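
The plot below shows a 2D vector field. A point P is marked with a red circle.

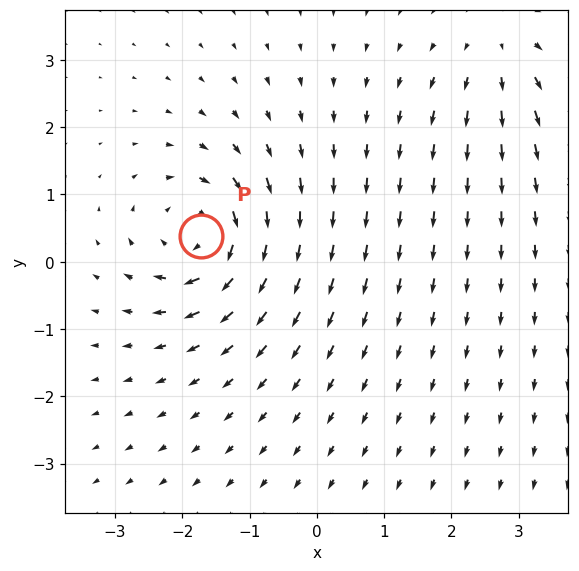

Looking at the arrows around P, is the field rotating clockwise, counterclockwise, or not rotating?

Near P at (-1.7, 0.4) the arrows circulate clockwise. The curl (z-component) there is about -6; negative curl means clockwise rotation.

clockwise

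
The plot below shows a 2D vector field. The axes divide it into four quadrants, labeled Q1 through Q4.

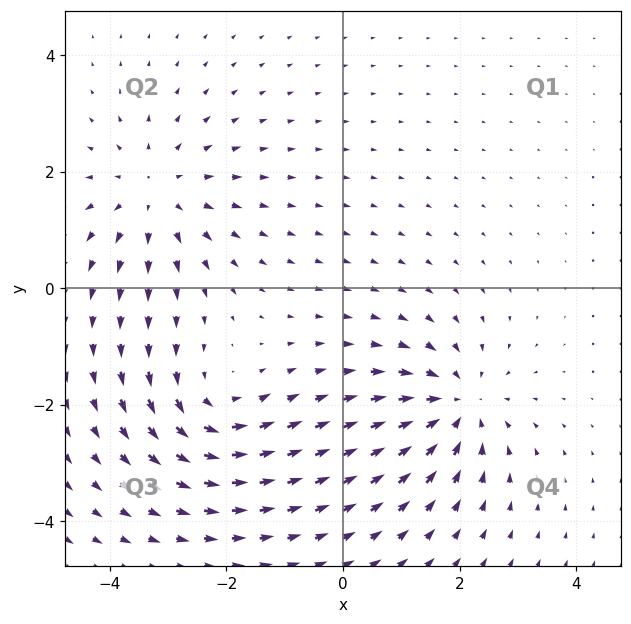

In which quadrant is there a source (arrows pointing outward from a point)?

Q2

The source sits at approximately (-3.2, 1.6), which lies in quadrant Q2. The divergence there is about +3, positive as expected for a source.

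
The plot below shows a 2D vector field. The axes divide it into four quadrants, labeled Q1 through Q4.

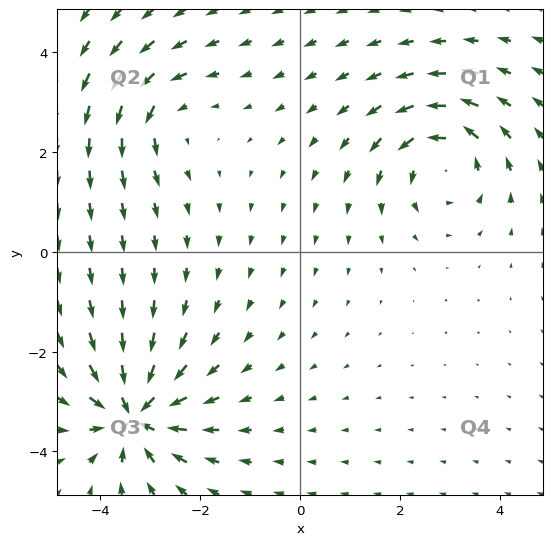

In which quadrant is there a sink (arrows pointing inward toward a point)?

The sink sits at approximately (-3.3, -3.3), which lies in quadrant Q3. The divergence there is about -6, negative as expected for a sink.

Q3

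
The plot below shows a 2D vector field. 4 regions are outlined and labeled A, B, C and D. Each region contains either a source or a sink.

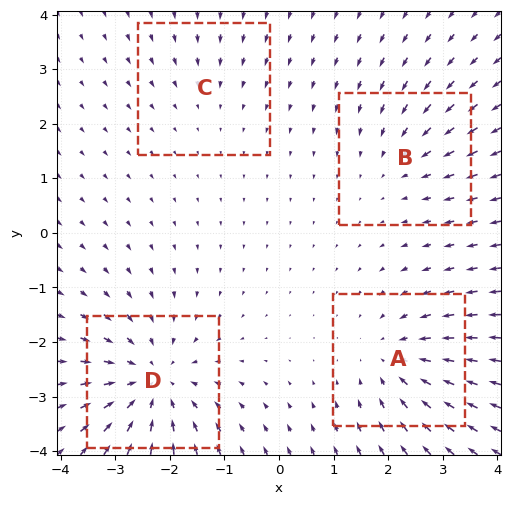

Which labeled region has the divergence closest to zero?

Divergence at each region's feature centre — A: about -4, B: about -3, C: about -2, D: about -6. Region C is closest to zero.

C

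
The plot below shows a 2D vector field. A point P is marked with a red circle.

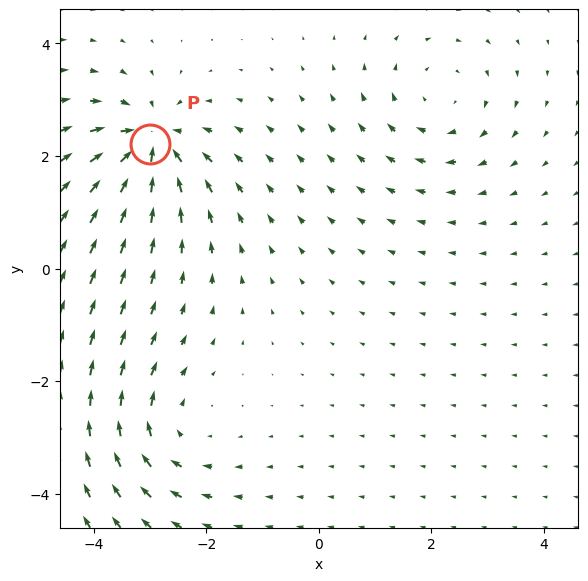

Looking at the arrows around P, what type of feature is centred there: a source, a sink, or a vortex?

At P (-3.0, 2.2) the arrows converge inward. Divergence about -7, curl ≈0 — negative divergence with near-zero curl is a sink.

sink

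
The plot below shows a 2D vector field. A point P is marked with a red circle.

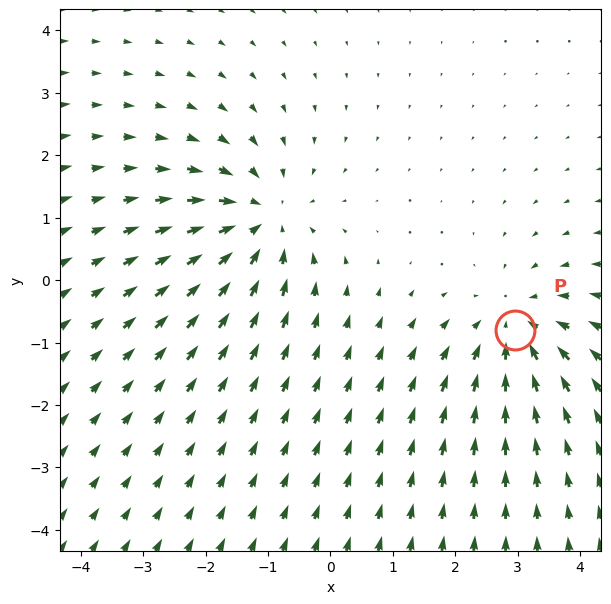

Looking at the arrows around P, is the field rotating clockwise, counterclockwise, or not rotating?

Near P at (3.0, -0.8) the arrows show no circulation. The curl there is ≈0.

not rotating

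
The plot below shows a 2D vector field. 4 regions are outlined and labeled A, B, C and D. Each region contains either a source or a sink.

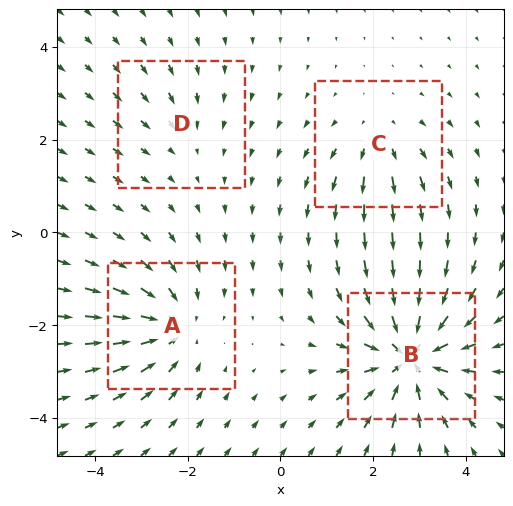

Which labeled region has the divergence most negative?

Divergence at each region's feature centre — A: about -5, B: about -7, C: about +3, D: about -2. Region B is most negative.

B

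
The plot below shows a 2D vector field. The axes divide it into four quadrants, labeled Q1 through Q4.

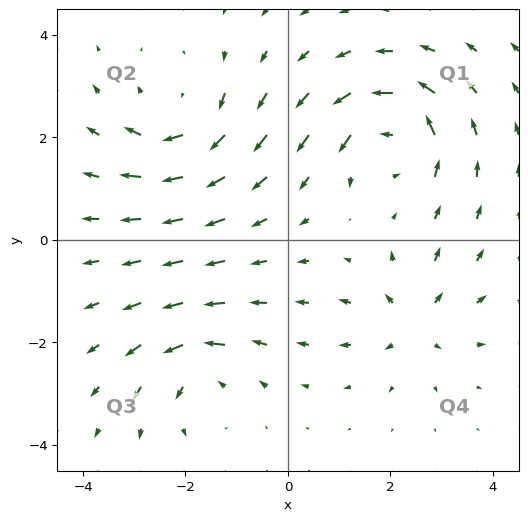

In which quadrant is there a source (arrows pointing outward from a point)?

The source sits at approximately (2.5, -1.6), which lies in quadrant Q4. The divergence there is about +4, positive as expected for a source.

Q4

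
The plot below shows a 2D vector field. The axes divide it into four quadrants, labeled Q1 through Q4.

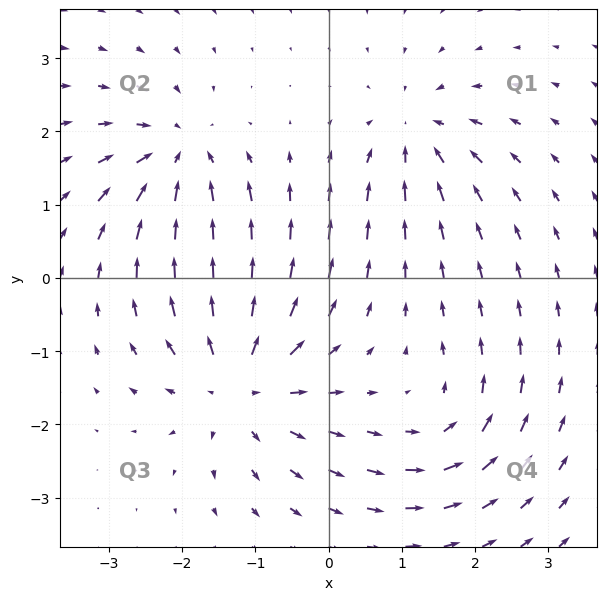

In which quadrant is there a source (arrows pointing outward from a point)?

The source sits at approximately (-1.2, -1.4), which lies in quadrant Q3. The divergence there is about +5, positive as expected for a source.

Q3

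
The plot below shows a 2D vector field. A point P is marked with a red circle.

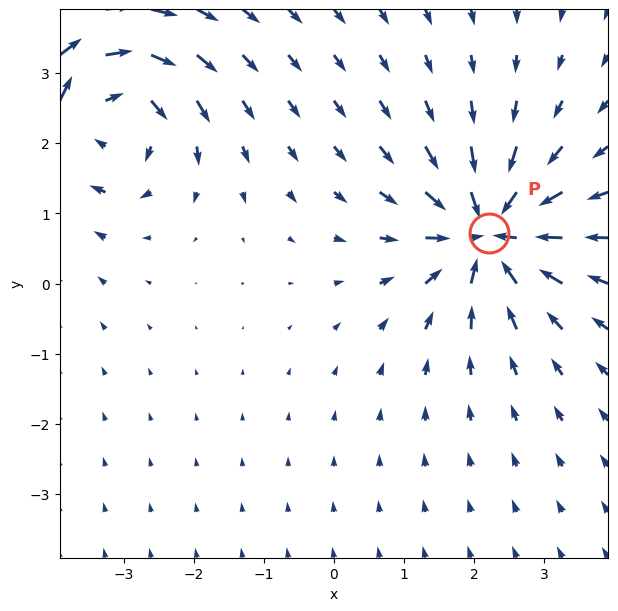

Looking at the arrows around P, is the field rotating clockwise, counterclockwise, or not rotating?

Near P at (2.2, 0.7) the arrows show no circulation. The curl there is ≈0.

not rotating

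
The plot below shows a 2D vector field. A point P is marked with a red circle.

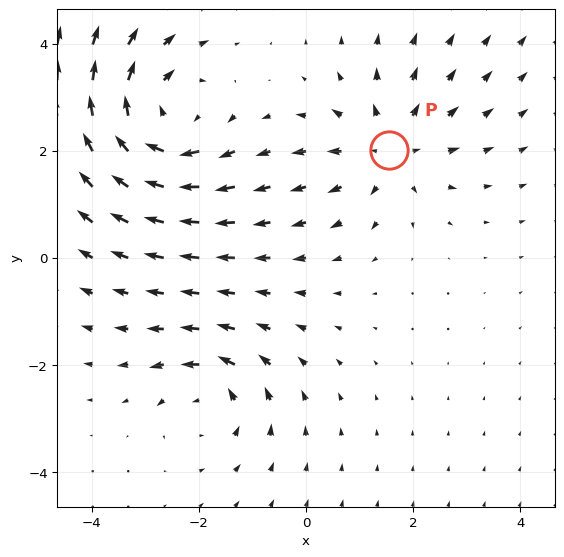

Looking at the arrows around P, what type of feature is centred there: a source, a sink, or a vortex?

At P (1.6, 2.0) the arrows spread outward. Divergence about +3, curl ≈0 — positive divergence with near-zero curl is a source.

source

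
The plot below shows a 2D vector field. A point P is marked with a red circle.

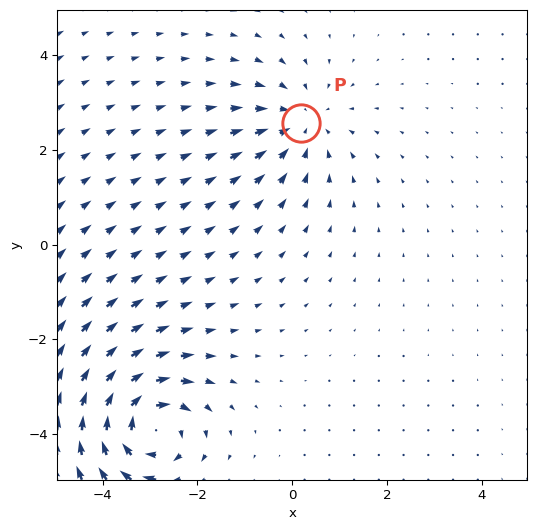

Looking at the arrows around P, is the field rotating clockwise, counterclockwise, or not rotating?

not rotating

Near P at (0.2, 2.6) the arrows show no circulation. The curl there is ≈0.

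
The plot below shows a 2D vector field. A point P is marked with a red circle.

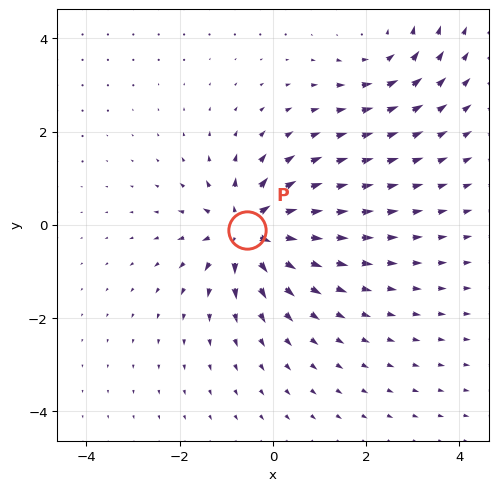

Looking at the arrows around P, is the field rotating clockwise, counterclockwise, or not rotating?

Near P at (-0.6, -0.1) the arrows show no circulation. The curl there is ≈0.

not rotating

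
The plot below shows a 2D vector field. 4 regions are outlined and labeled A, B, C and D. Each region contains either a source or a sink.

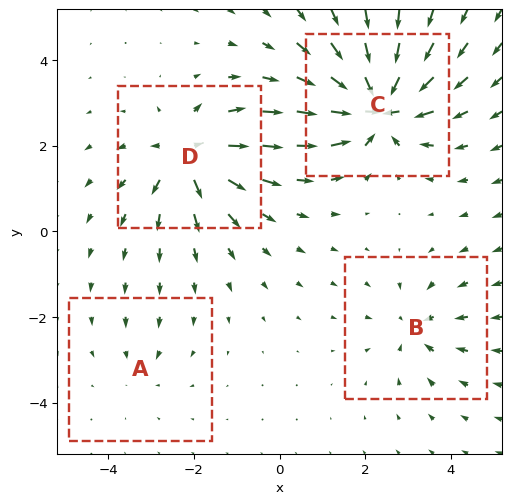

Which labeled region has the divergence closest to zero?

Divergence at each region's feature centre — A: about -2, B: about -4, C: about -9, D: about +6. Region A is closest to zero.

A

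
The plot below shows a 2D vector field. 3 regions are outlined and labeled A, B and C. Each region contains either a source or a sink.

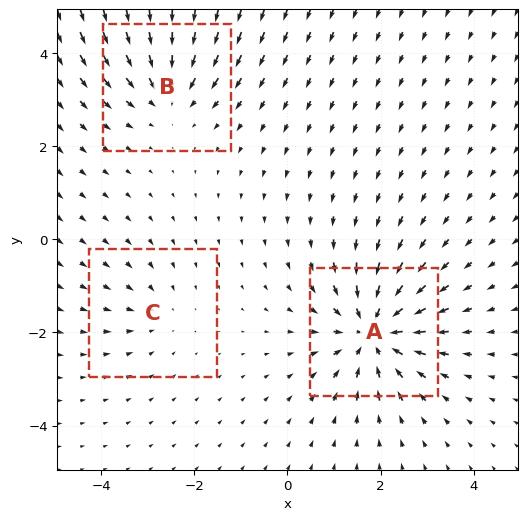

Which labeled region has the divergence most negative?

A

Divergence at each region's feature centre — A: about -6, B: about -4, C: about -2. Region A is most negative.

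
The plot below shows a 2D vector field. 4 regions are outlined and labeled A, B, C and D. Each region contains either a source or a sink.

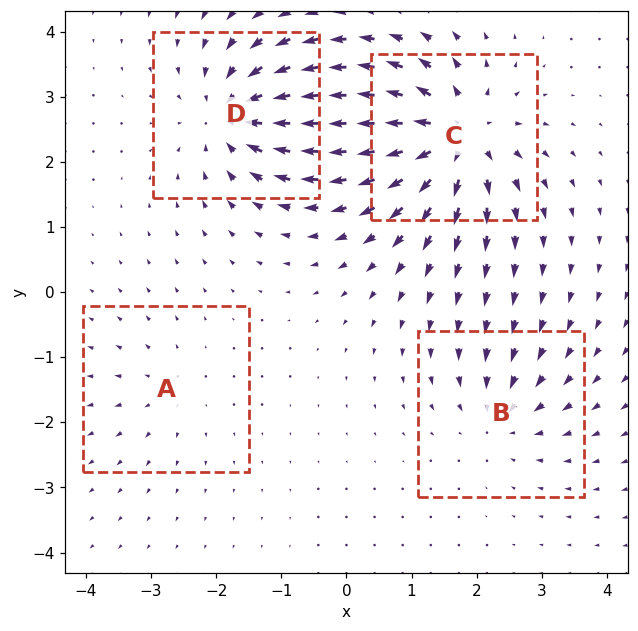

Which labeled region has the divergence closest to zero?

Divergence at each region's feature centre — A: about +3, B: about -4, C: about +8, D: about -6. Region A is closest to zero.

A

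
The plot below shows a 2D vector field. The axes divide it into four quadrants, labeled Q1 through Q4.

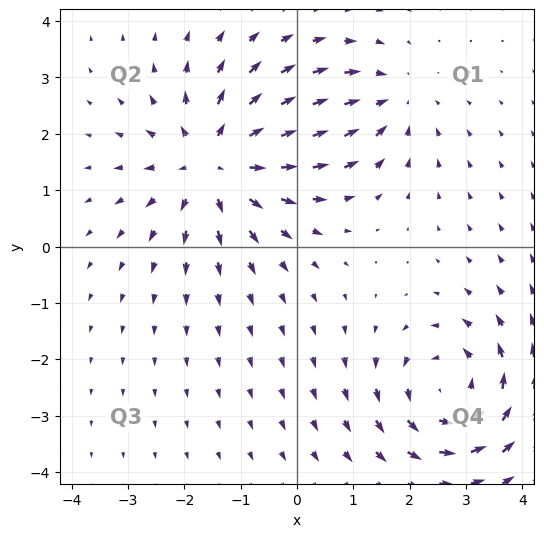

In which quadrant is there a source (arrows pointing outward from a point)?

Q2

The source sits at approximately (-1.5, 1.5), which lies in quadrant Q2. The divergence there is about +5, positive as expected for a source.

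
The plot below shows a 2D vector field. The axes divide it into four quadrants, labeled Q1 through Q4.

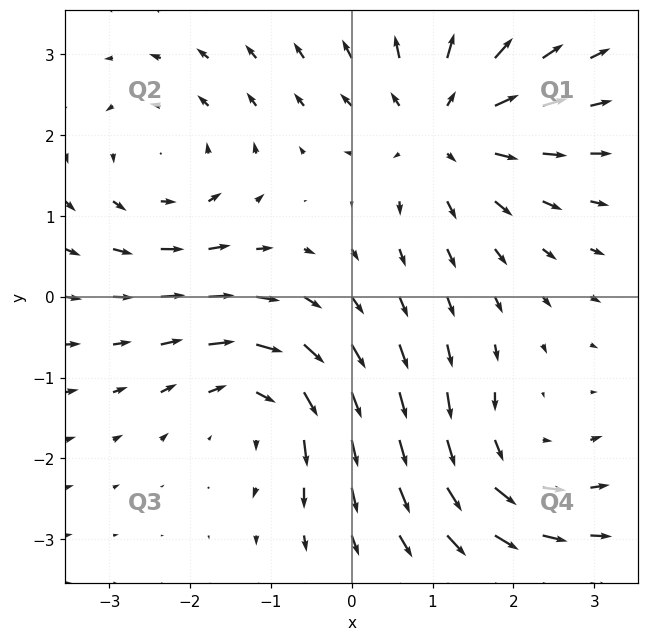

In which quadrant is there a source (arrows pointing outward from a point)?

The source sits at approximately (1.1, 2.1), which lies in quadrant Q1. The divergence there is about +4, positive as expected for a source.

Q1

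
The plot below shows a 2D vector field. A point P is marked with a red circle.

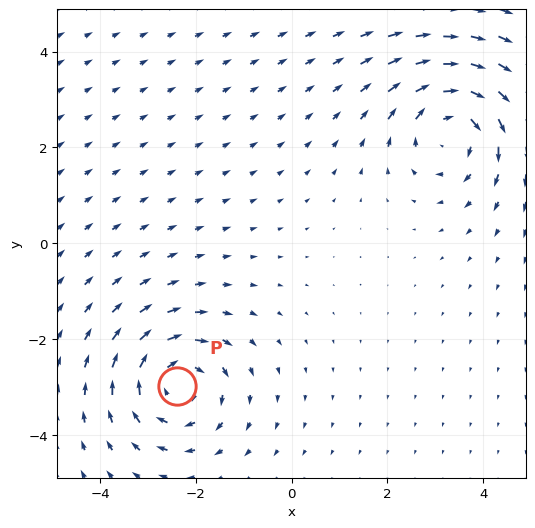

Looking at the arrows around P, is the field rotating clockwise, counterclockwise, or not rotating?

Near P at (-2.4, -3.0) the arrows circulate clockwise. The curl (z-component) there is about -5; negative curl means clockwise rotation.

clockwise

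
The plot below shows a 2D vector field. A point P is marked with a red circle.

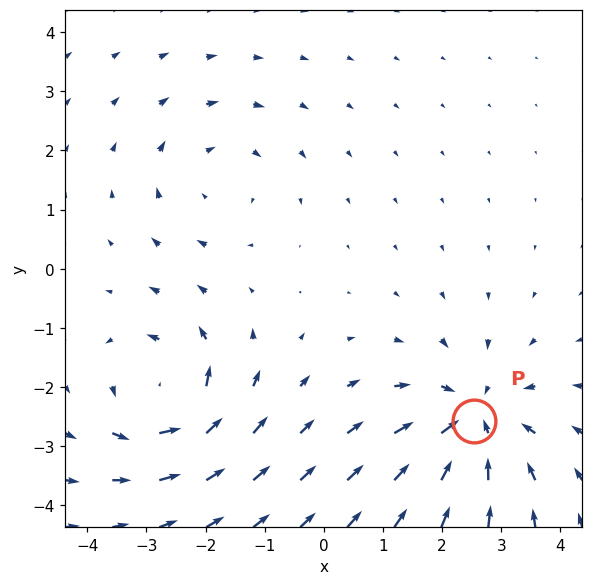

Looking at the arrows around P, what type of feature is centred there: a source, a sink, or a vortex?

sink

At P (2.5, -2.6) the arrows converge inward. Divergence about -5, curl ≈0 — negative divergence with near-zero curl is a sink.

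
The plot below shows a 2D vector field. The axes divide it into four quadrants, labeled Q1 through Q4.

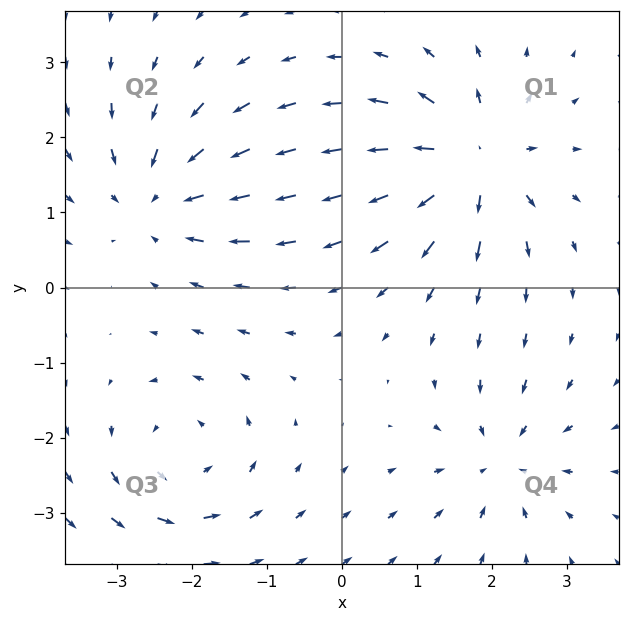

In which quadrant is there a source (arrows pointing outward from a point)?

The source sits at approximately (1.7, 1.7), which lies in quadrant Q1. The divergence there is about +6, positive as expected for a source.

Q1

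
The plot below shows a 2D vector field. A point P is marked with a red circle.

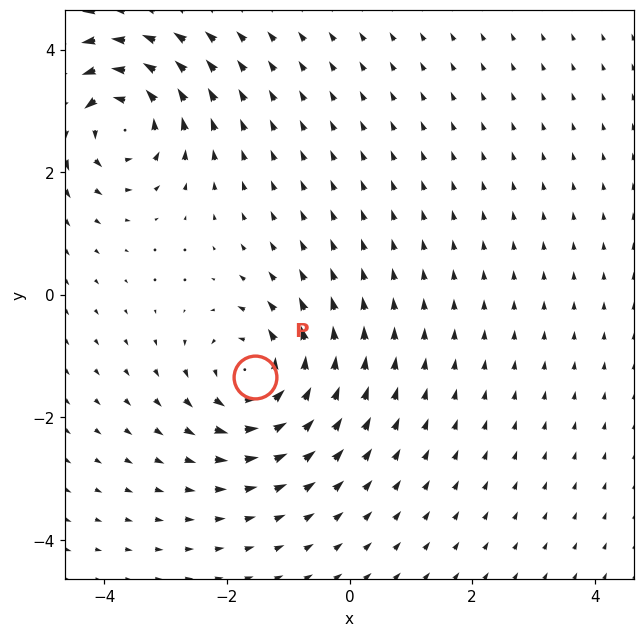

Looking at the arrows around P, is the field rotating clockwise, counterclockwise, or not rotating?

counterclockwise

Near P at (-1.5, -1.3) the arrows circulate counterclockwise. The curl (z-component) there is about +6; positive curl means counterclockwise rotation.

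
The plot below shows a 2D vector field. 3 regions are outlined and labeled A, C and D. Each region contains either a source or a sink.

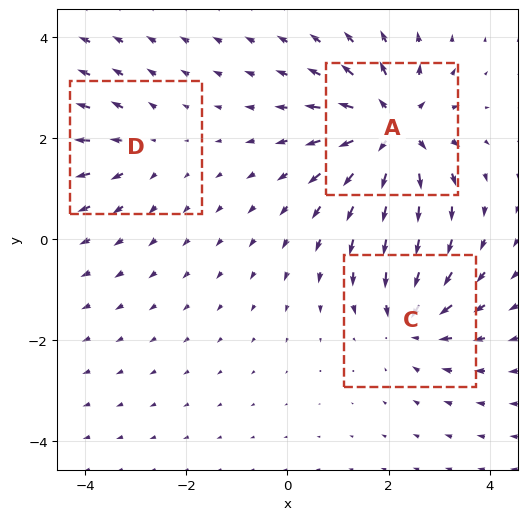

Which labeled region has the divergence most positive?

A

Divergence at each region's feature centre — A: about +5, C: about -3, D: about +2. Region A is most positive.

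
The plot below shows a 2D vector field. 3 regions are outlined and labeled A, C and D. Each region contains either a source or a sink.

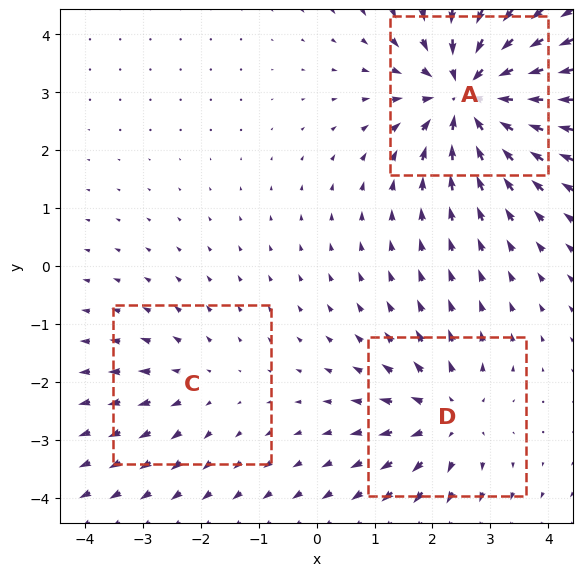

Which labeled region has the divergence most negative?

Divergence at each region's feature centre — A: about -6, C: about +2, D: about +3. Region A is most negative.

A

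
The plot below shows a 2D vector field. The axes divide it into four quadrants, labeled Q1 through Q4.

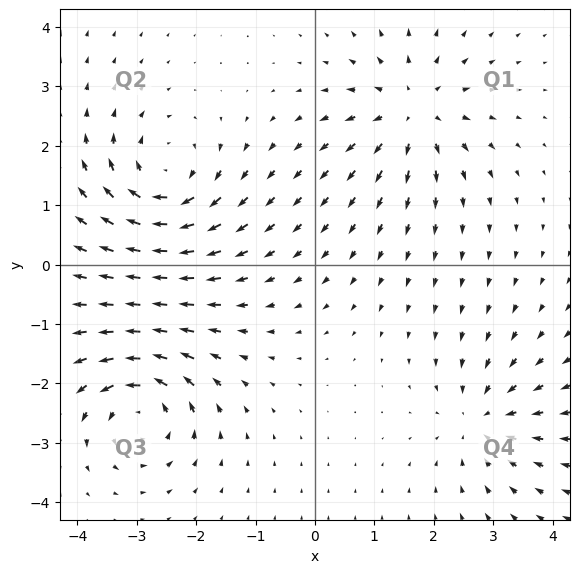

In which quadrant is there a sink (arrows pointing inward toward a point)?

Q4

The sink sits at approximately (2.8, -2.6), which lies in quadrant Q4. The divergence there is about -4, negative as expected for a sink.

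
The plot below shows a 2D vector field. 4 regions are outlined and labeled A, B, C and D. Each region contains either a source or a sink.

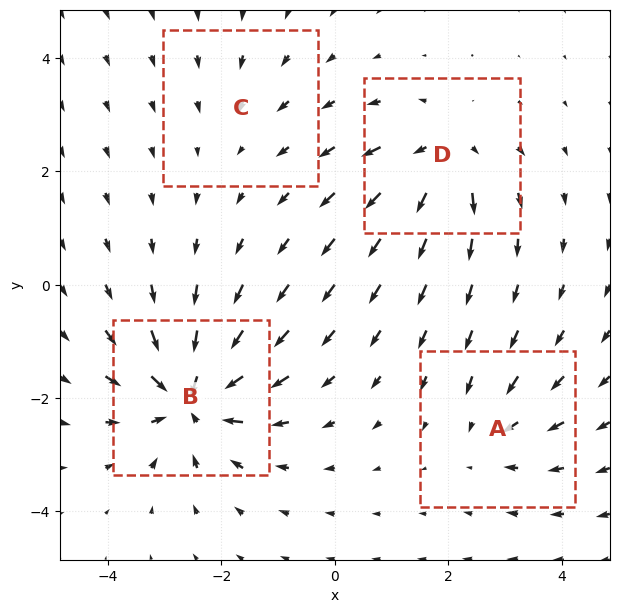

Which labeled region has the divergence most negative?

Divergence at each region's feature centre — A: about -4, B: about -9, C: about -2, D: about +6. Region B is most negative.

B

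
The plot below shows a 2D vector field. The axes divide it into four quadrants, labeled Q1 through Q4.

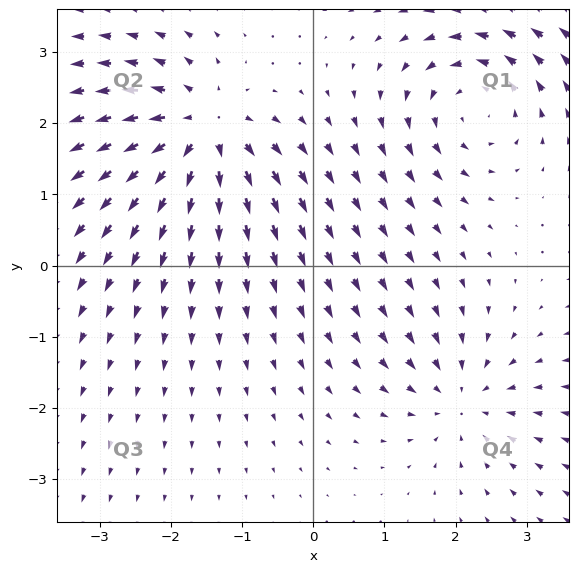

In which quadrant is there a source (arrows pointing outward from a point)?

Q2

The source sits at approximately (-1.6, 1.9), which lies in quadrant Q2. The divergence there is about +5, positive as expected for a source.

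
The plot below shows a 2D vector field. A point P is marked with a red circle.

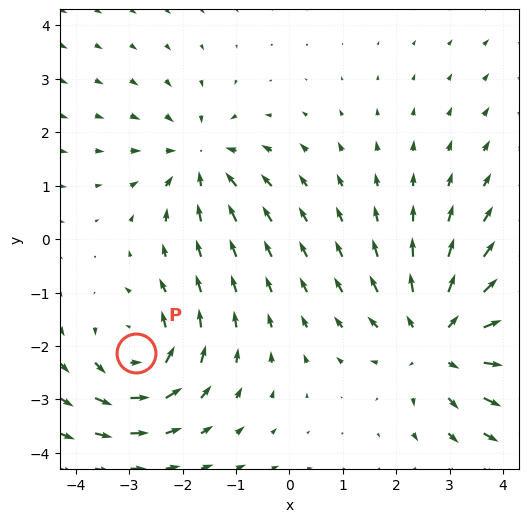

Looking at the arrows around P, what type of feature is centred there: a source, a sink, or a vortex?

vortex

At P (-2.9, -2.1) the arrows circulate counterclockwise. Divergence ≈0, curl about +4 — near-zero divergence with nonzero curl is a vortex.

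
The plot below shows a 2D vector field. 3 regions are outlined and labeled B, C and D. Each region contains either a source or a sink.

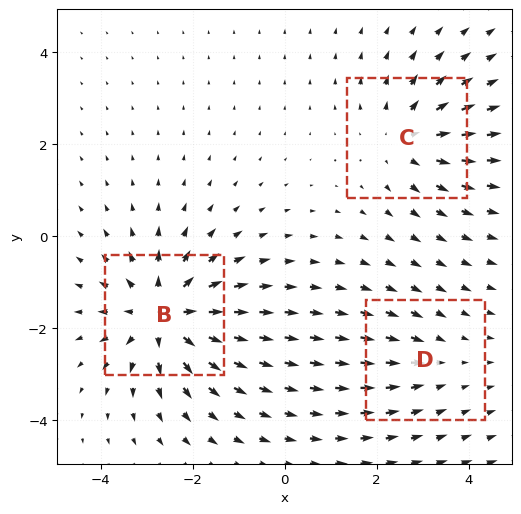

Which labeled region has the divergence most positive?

Divergence at each region's feature centre — B: about +5, C: about +3, D: about -2. Region B is most positive.

B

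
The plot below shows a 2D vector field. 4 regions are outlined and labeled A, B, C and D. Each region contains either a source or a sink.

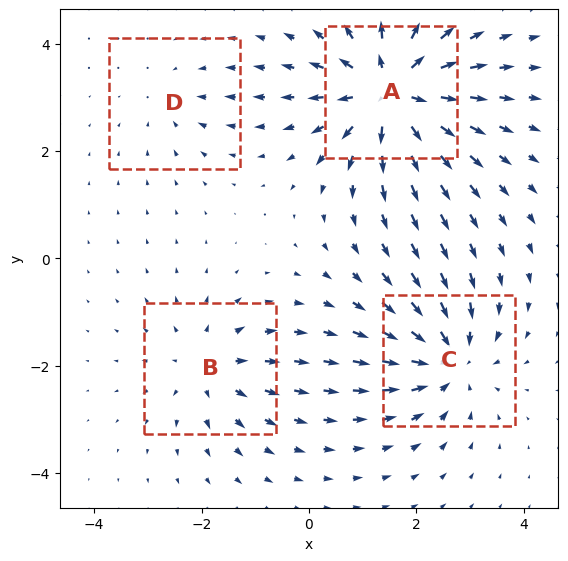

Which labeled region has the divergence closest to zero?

Divergence at each region's feature centre — A: about +7, B: about +4, C: about -5, D: about -2. Region D is closest to zero.

D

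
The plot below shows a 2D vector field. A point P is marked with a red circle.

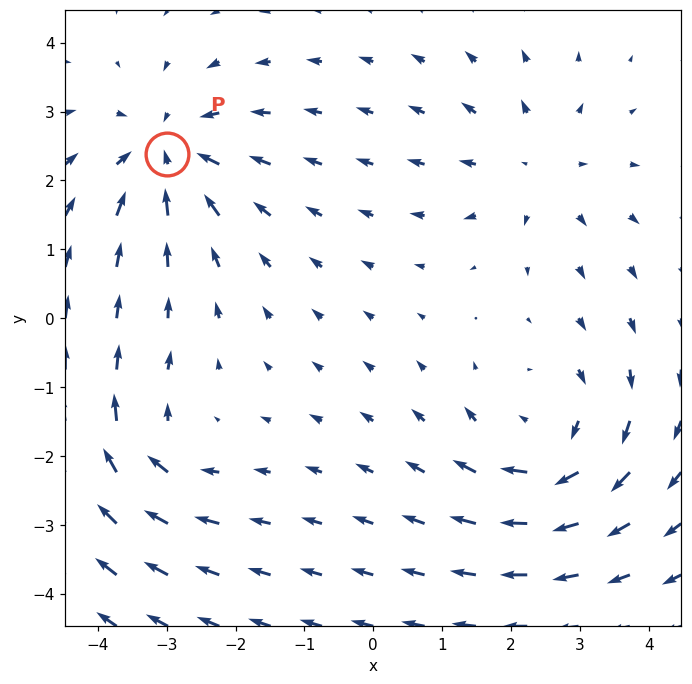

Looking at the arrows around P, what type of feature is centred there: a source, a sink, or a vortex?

sink

At P (-3.0, 2.4) the arrows converge inward. Divergence about -5, curl ≈0 — negative divergence with near-zero curl is a sink.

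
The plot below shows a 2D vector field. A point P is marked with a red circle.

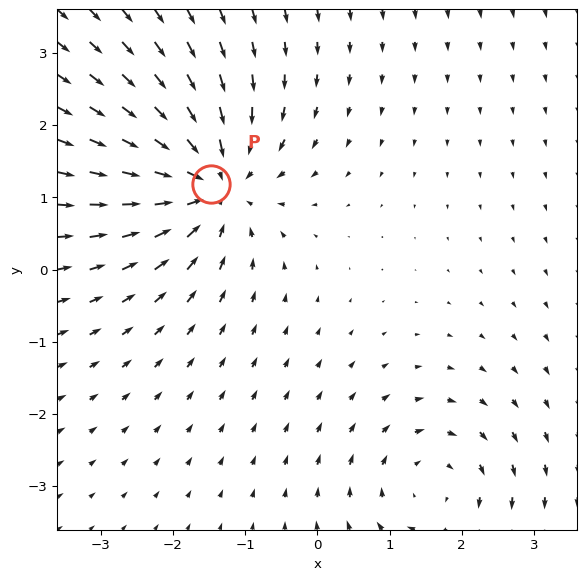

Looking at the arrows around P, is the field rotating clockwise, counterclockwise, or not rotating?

not rotating

Near P at (-1.5, 1.2) the arrows show no circulation. The curl there is ≈0.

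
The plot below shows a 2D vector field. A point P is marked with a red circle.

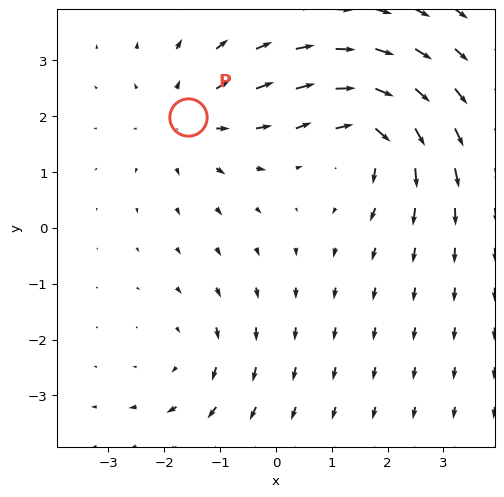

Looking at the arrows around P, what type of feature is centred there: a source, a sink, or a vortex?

source

At P (-1.6, 2.0) the arrows spread outward. Divergence about +4, curl ≈0 — positive divergence with near-zero curl is a source.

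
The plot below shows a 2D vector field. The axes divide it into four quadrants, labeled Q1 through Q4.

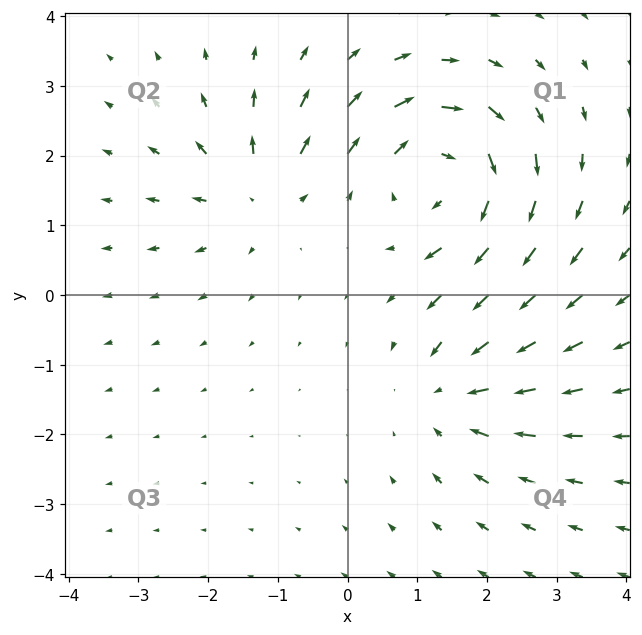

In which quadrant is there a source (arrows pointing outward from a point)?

The source sits at approximately (-1.3, 1.5), which lies in quadrant Q2. The divergence there is about +3, positive as expected for a source.

Q2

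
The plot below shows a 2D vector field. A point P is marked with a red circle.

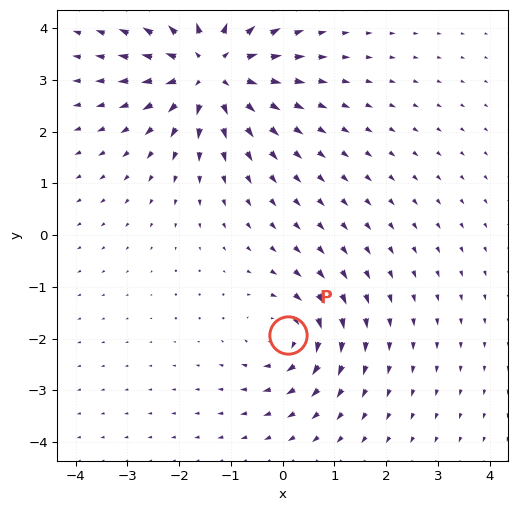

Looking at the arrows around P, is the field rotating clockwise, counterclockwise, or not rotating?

clockwise

Near P at (0.1, -1.9) the arrows circulate clockwise. The curl (z-component) there is about -4; negative curl means clockwise rotation.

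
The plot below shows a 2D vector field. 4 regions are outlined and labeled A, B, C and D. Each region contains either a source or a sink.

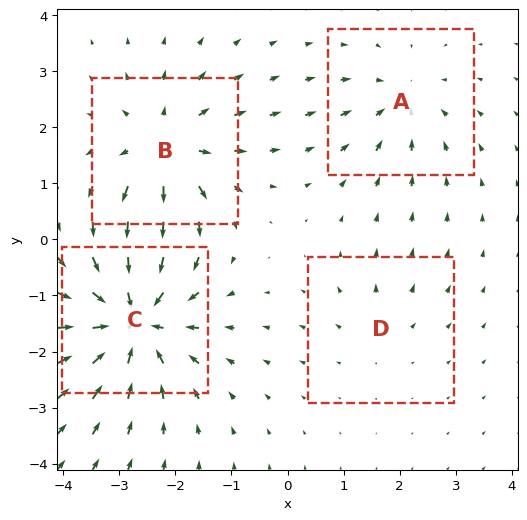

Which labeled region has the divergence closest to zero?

Divergence at each region's feature centre — A: about -4, B: about +6, C: about -8, D: about +2. Region D is closest to zero.

D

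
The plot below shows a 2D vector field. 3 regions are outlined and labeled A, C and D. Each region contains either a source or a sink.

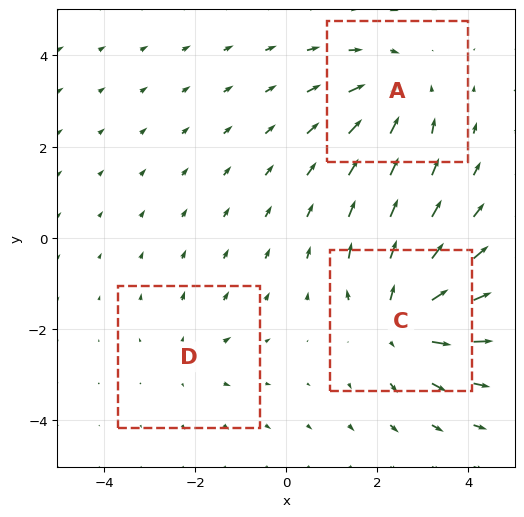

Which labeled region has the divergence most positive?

Divergence at each region's feature centre — A: about -3, C: about +4, D: about +2. Region C is most positive.

C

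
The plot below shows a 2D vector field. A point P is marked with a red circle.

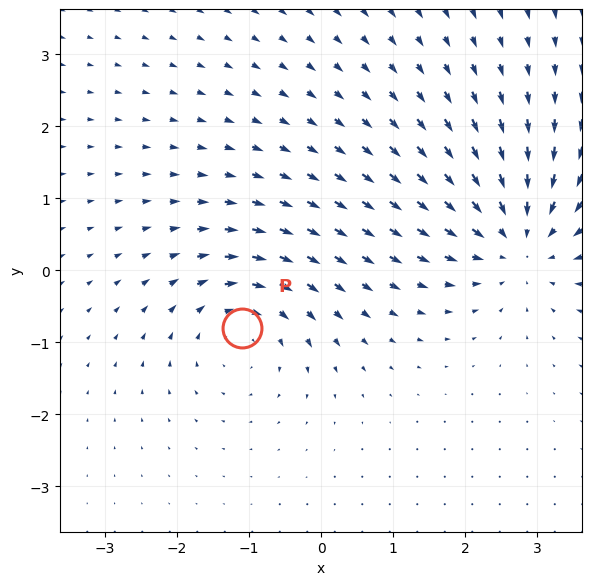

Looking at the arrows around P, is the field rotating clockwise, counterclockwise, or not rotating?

clockwise

Near P at (-1.1, -0.8) the arrows circulate clockwise. The curl (z-component) there is about -3; negative curl means clockwise rotation.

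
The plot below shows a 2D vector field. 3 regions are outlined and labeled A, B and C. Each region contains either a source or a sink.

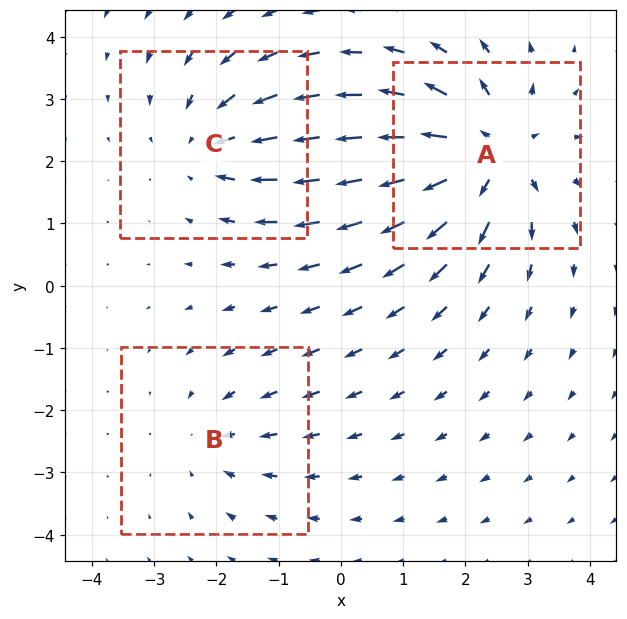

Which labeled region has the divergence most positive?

A

Divergence at each region's feature centre — A: about +4, B: about -2, C: about -3. Region A is most positive.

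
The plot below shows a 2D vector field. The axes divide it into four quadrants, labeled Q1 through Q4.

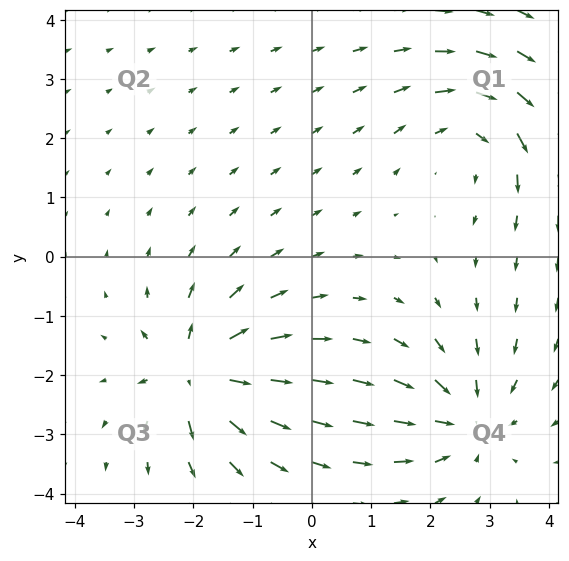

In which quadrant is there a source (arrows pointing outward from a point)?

The source sits at approximately (-1.9, -2.0), which lies in quadrant Q3. The divergence there is about +5, positive as expected for a source.

Q3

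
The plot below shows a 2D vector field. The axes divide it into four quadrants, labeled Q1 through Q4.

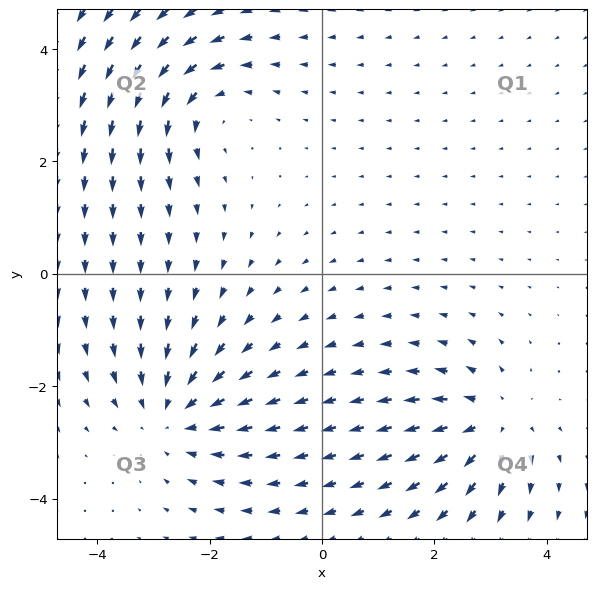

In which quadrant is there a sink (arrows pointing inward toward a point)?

The sink sits at approximately (-2.7, -2.5), which lies in quadrant Q3. The divergence there is about -3, negative as expected for a sink.

Q3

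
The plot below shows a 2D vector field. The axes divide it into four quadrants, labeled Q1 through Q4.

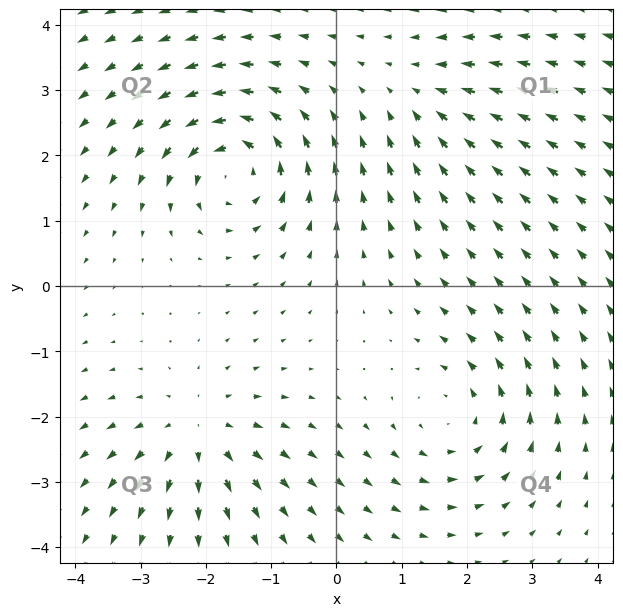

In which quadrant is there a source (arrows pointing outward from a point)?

Q3

The source sits at approximately (-2.1, -2.2), which lies in quadrant Q3. The divergence there is about +4, positive as expected for a source.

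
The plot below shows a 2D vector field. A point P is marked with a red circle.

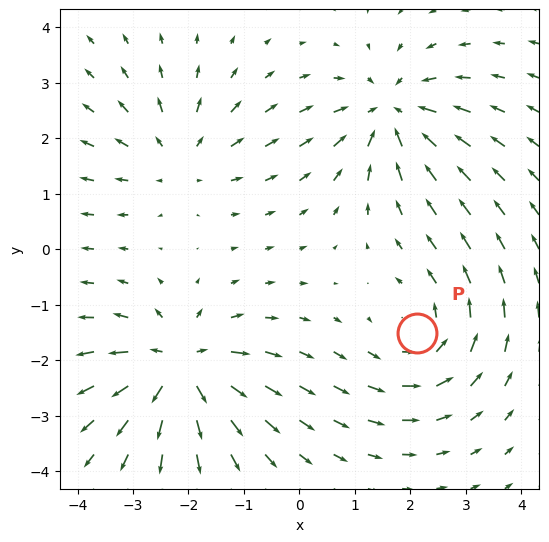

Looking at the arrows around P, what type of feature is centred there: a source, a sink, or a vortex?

At P (2.1, -1.5) the arrows circulate counterclockwise. Divergence ≈0, curl about +4 — near-zero divergence with nonzero curl is a vortex.

vortex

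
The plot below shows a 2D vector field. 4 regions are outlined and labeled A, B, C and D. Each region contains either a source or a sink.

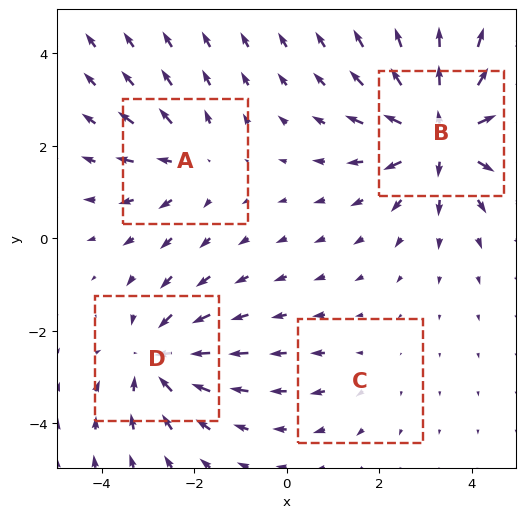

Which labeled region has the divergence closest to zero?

C

Divergence at each region's feature centre — A: about +3, B: about +7, C: about +2, D: about -5. Region C is closest to zero.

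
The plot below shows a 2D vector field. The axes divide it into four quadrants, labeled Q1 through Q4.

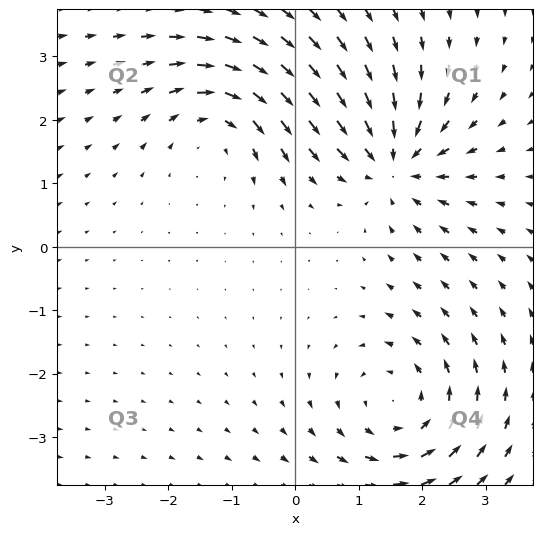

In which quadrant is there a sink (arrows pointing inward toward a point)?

The sink sits at approximately (1.6, 1.3), which lies in quadrant Q1. The divergence there is about -6, negative as expected for a sink.

Q1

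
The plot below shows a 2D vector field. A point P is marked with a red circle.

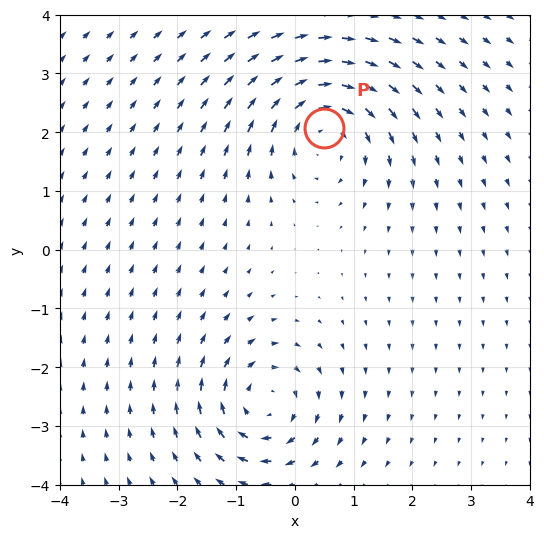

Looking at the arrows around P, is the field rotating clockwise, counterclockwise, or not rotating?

clockwise

Near P at (0.5, 2.1) the arrows circulate clockwise. The curl (z-component) there is about -4; negative curl means clockwise rotation.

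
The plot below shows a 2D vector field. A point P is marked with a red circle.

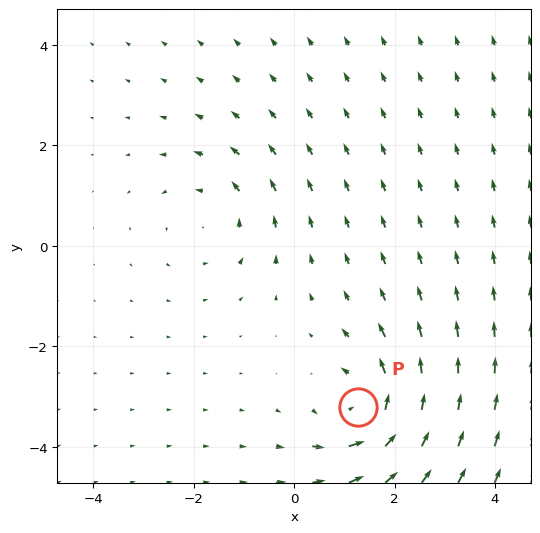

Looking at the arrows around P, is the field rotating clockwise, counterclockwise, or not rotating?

Near P at (1.3, -3.2) the arrows circulate counterclockwise. The curl (z-component) there is about +5; positive curl means counterclockwise rotation.

counterclockwise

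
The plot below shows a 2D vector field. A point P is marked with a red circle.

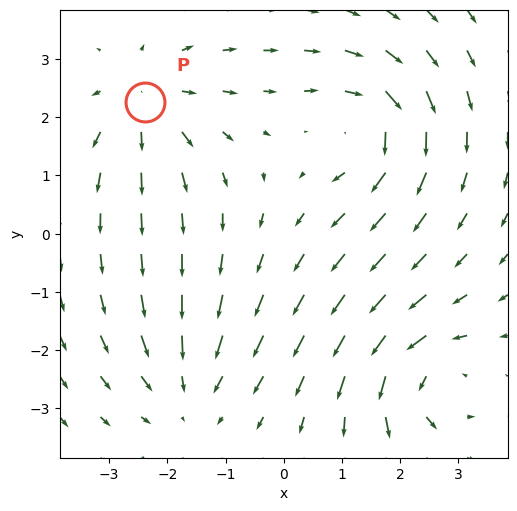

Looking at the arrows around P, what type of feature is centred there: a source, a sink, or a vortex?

source

At P (-2.4, 2.3) the arrows spread outward. Divergence about +4, curl ≈0 — positive divergence with near-zero curl is a source.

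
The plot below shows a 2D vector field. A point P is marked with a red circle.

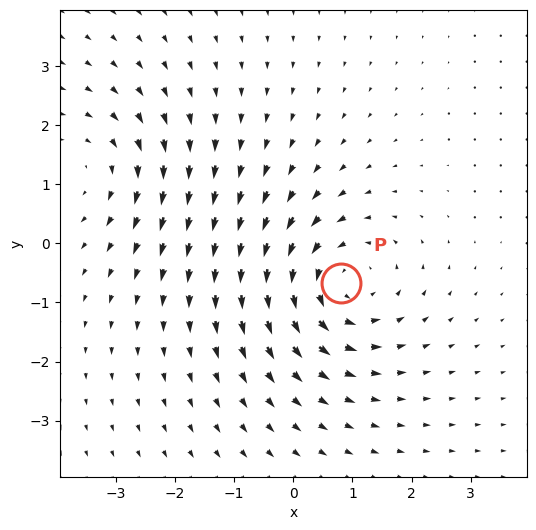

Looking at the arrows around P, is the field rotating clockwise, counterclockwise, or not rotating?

Near P at (0.8, -0.7) the arrows circulate counterclockwise. The curl (z-component) there is about +4; positive curl means counterclockwise rotation.

counterclockwise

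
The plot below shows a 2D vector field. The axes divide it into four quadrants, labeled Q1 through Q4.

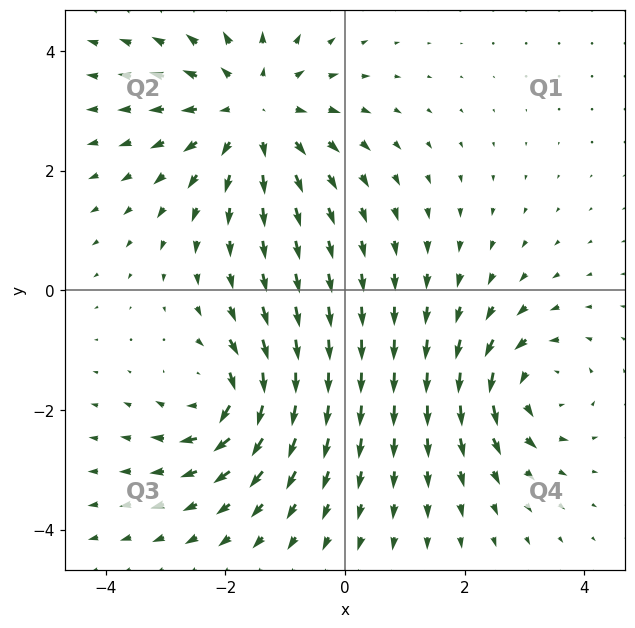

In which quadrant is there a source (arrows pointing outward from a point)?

The source sits at approximately (-1.5, 3.0), which lies in quadrant Q2. The divergence there is about +4, positive as expected for a source.

Q2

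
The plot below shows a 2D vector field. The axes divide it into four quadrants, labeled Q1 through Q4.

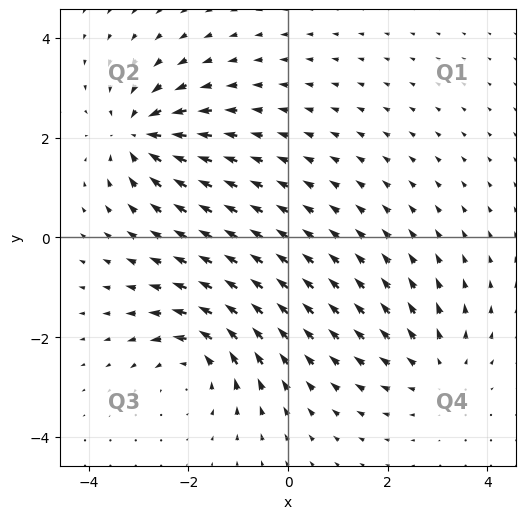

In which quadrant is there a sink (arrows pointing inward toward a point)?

Q2

The sink sits at approximately (-3.0, 2.1), which lies in quadrant Q2. The divergence there is about -6, negative as expected for a sink.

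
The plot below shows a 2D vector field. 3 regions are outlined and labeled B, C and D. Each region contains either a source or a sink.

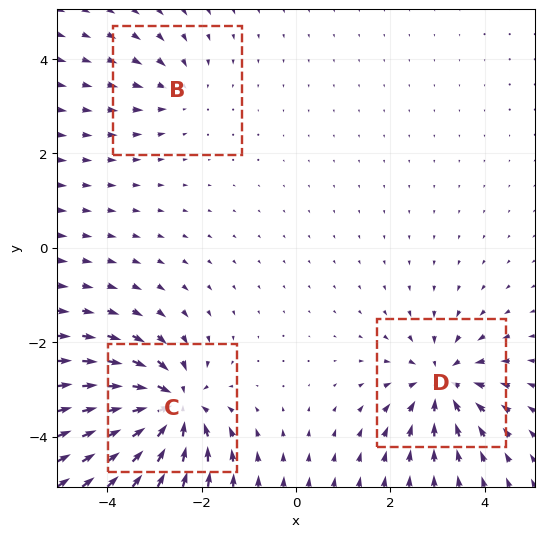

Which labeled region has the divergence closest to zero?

Divergence at each region's feature centre — B: about -2, C: about -6, D: about -4. Region B is closest to zero.

B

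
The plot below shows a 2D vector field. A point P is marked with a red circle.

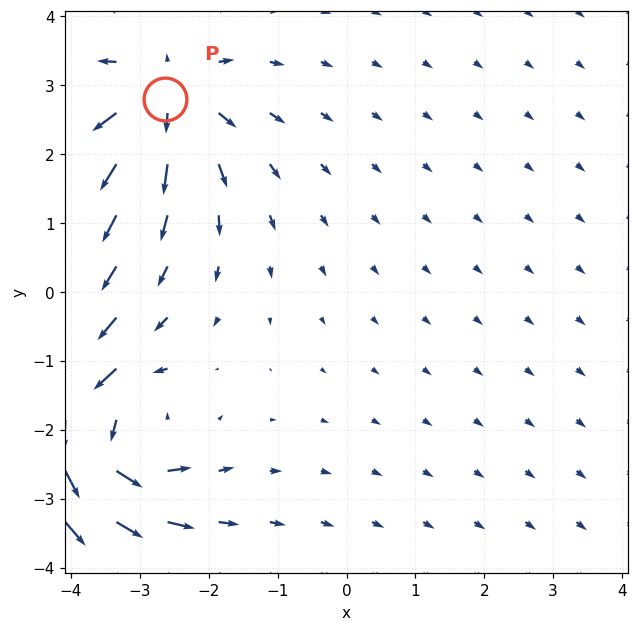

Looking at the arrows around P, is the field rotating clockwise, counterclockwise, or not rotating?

Near P at (-2.6, 2.8) the arrows show no circulation. The curl there is ≈0.

not rotating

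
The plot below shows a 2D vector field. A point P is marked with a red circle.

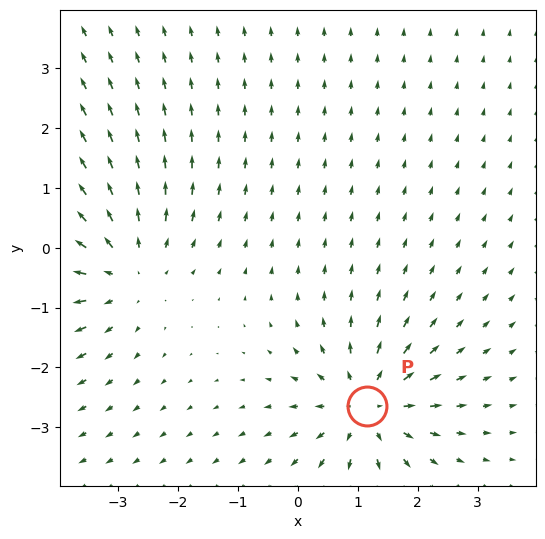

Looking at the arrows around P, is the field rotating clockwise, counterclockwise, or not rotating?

Near P at (1.1, -2.6) the arrows show no circulation. The curl there is ≈0.

not rotating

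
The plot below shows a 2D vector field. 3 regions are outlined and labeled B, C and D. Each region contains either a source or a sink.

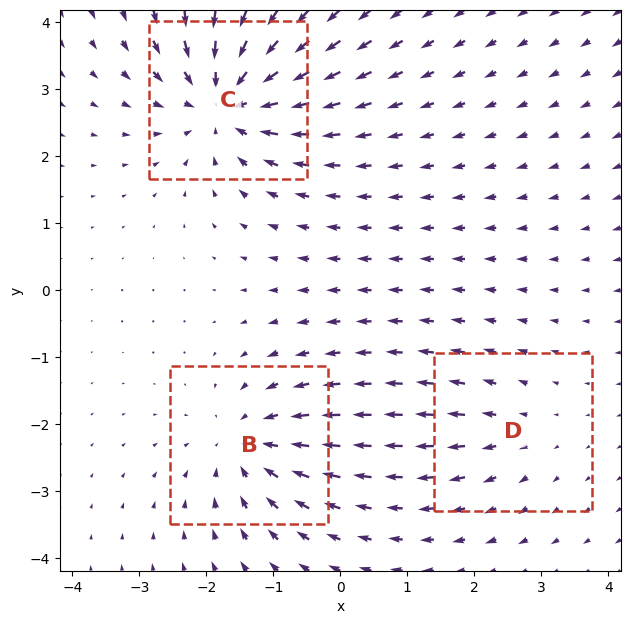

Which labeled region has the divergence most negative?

C

Divergence at each region's feature centre — B: about -4, C: about -5, D: about +2. Region C is most negative.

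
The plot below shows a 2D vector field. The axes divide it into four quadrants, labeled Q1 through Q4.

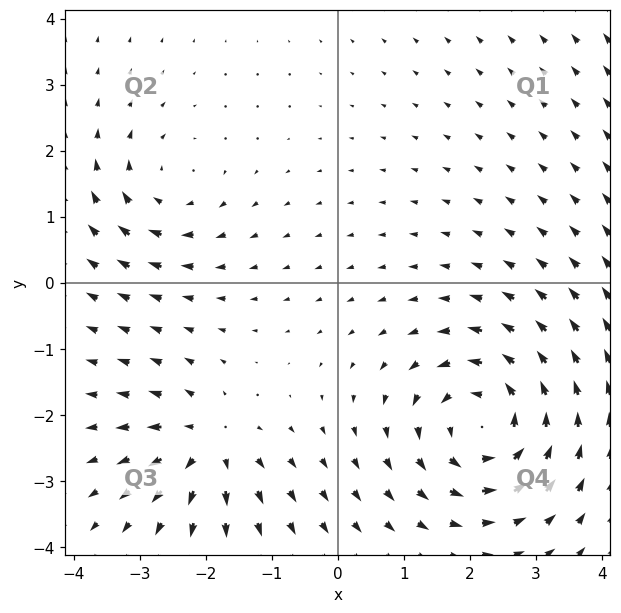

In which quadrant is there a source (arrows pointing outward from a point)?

Q3

The source sits at approximately (-2.0, -2.4), which lies in quadrant Q3. The divergence there is about +4, positive as expected for a source.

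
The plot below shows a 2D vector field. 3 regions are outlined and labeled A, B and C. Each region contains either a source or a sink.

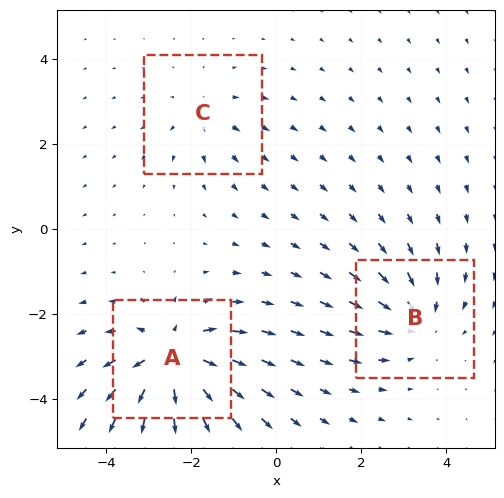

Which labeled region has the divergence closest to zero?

C

Divergence at each region's feature centre — A: about +5, B: about -3, C: about +2. Region C is closest to zero.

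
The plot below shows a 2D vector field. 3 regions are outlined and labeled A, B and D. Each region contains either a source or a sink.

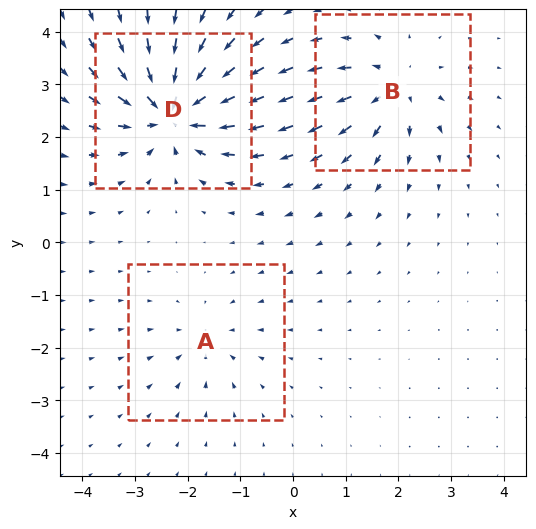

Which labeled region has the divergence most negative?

Divergence at each region's feature centre — A: about -2, B: about +4, D: about -6. Region D is most negative.

D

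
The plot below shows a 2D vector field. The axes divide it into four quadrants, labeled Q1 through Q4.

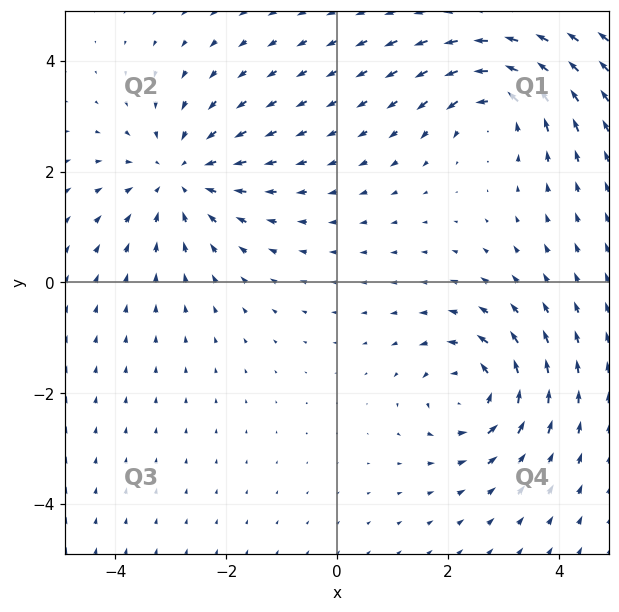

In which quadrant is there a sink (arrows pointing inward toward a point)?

The sink sits at approximately (-2.8, 1.9), which lies in quadrant Q2. The divergence there is about -4, negative as expected for a sink.

Q2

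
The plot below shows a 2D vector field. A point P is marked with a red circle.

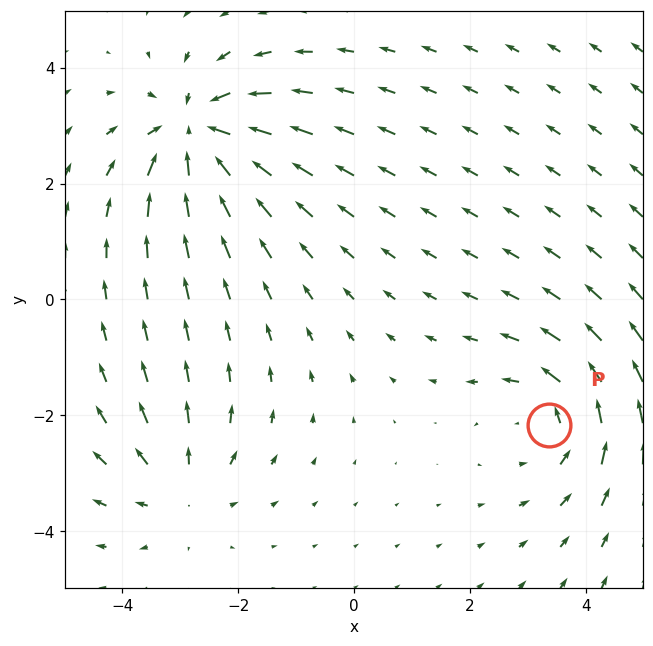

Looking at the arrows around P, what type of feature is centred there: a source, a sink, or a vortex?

vortex

At P (3.4, -2.2) the arrows circulate counterclockwise. Divergence ≈0, curl about +4 — near-zero divergence with nonzero curl is a vortex.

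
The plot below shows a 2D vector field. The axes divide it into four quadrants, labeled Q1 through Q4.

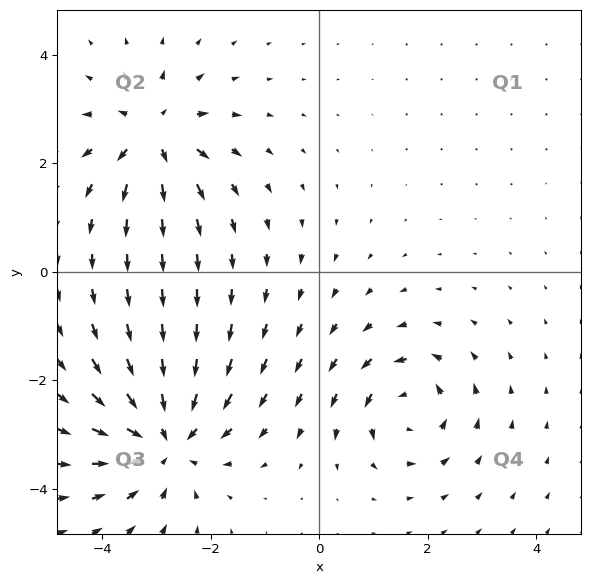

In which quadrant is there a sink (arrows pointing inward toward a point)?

The sink sits at approximately (-2.8, -3.1), which lies in quadrant Q3. The divergence there is about -5, negative as expected for a sink.

Q3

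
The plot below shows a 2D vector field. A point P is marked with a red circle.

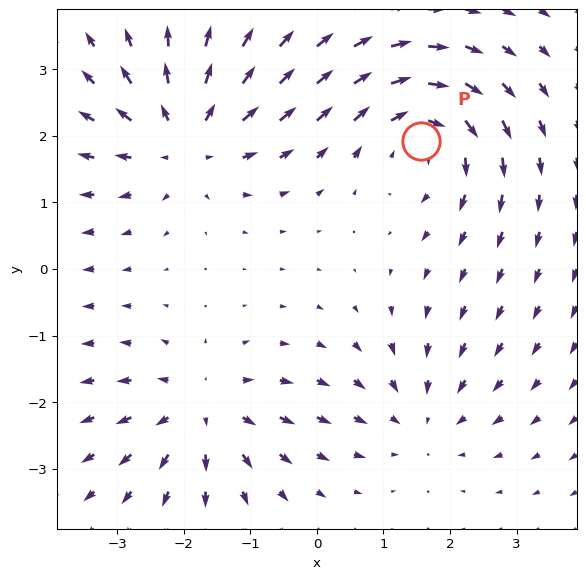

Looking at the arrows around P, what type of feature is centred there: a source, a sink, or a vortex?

vortex

At P (1.6, 1.9) the arrows circulate clockwise. Divergence ≈0, curl about -5 — near-zero divergence with nonzero curl is a vortex.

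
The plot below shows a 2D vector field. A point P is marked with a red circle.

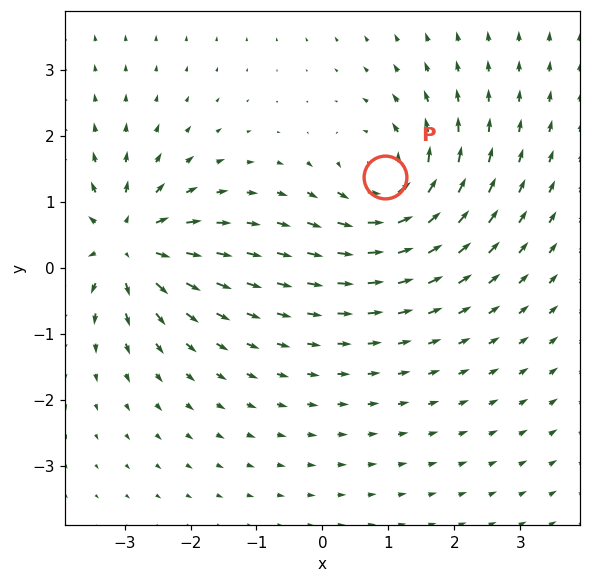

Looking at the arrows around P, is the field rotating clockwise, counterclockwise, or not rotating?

Near P at (0.9, 1.4) the arrows circulate counterclockwise. The curl (z-component) there is about +4; positive curl means counterclockwise rotation.

counterclockwise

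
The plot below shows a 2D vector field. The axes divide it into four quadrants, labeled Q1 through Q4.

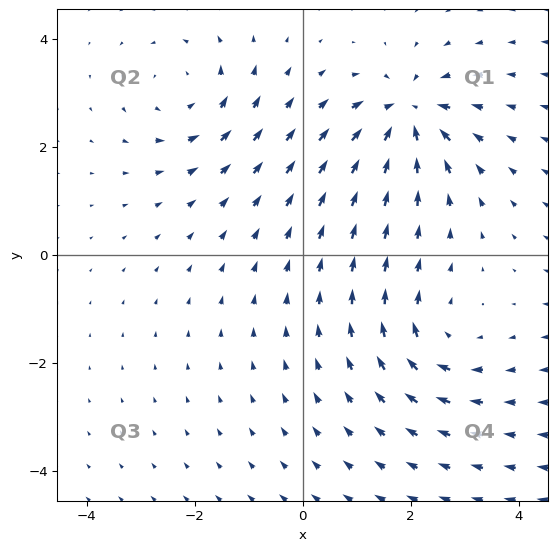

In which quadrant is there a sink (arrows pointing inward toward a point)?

Q1

The sink sits at approximately (1.9, 2.6), which lies in quadrant Q1. The divergence there is about -7, negative as expected for a sink.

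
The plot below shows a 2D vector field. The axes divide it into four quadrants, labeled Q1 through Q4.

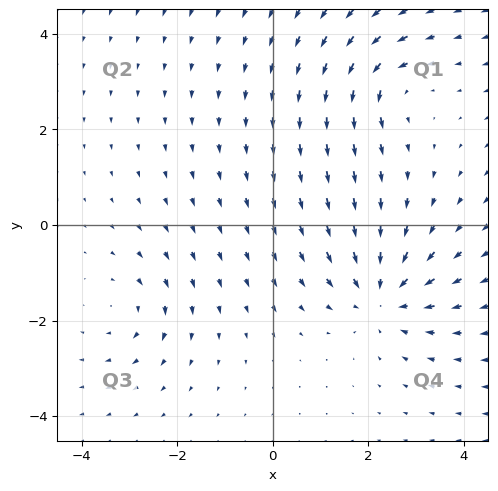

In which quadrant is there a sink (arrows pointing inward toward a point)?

Q4

The sink sits at approximately (2.3, -1.5), which lies in quadrant Q4. The divergence there is about -4, negative as expected for a sink.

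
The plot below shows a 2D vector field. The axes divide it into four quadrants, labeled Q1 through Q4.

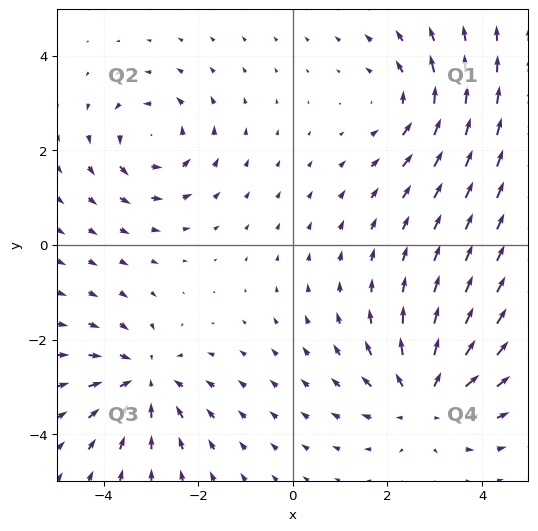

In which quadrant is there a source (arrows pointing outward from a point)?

Q4

The source sits at approximately (2.8, -3.3), which lies in quadrant Q4. The divergence there is about +4, positive as expected for a source.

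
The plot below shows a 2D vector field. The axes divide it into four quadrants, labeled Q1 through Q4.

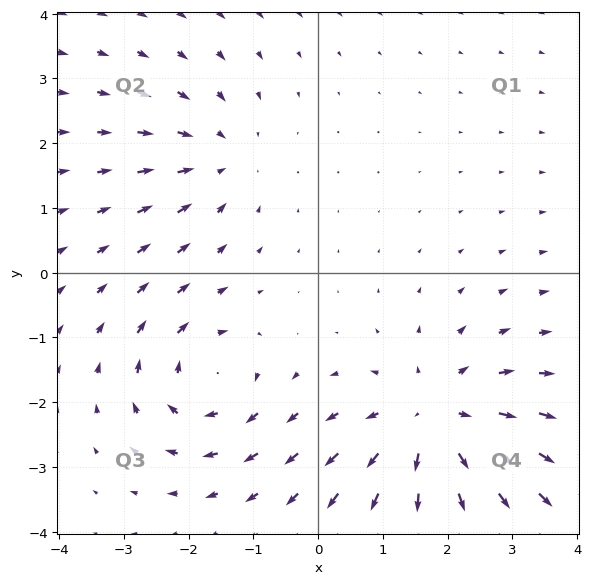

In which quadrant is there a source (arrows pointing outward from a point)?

The source sits at approximately (1.8, -2.3), which lies in quadrant Q4. The divergence there is about +4, positive as expected for a source.

Q4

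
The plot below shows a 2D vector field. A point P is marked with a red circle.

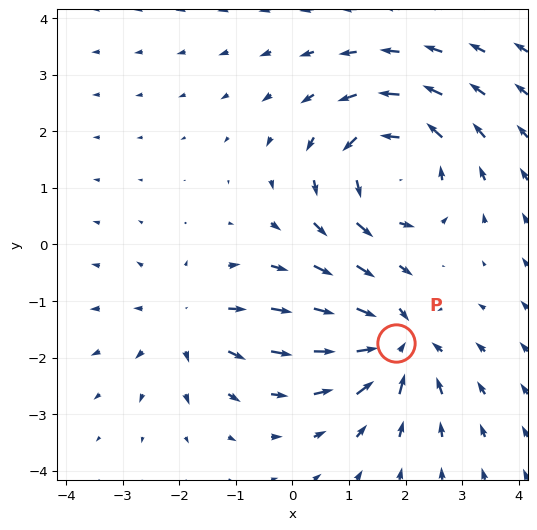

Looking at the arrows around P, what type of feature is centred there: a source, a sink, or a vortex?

sink

At P (1.8, -1.7) the arrows converge inward. Divergence about -5, curl ≈0 — negative divergence with near-zero curl is a sink.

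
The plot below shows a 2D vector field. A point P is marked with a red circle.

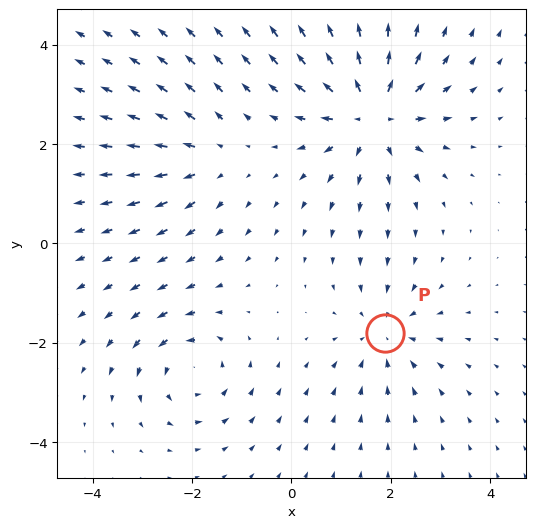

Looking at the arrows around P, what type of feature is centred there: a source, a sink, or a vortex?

sink

At P (1.9, -1.8) the arrows converge inward. Divergence about -3, curl ≈0 — negative divergence with near-zero curl is a sink.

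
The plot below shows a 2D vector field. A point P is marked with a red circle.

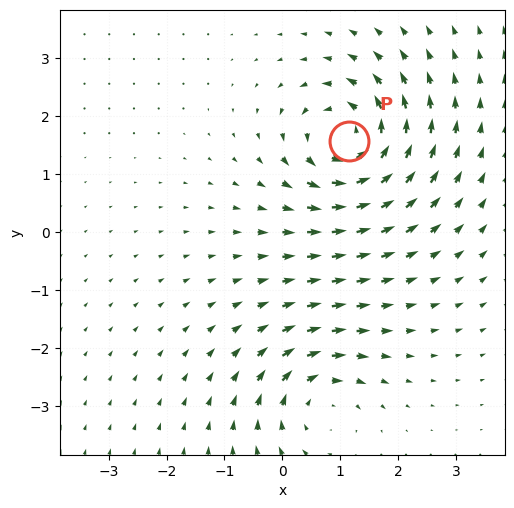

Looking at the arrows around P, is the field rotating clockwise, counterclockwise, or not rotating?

counterclockwise

Near P at (1.1, 1.6) the arrows circulate counterclockwise. The curl (z-component) there is about +7; positive curl means counterclockwise rotation.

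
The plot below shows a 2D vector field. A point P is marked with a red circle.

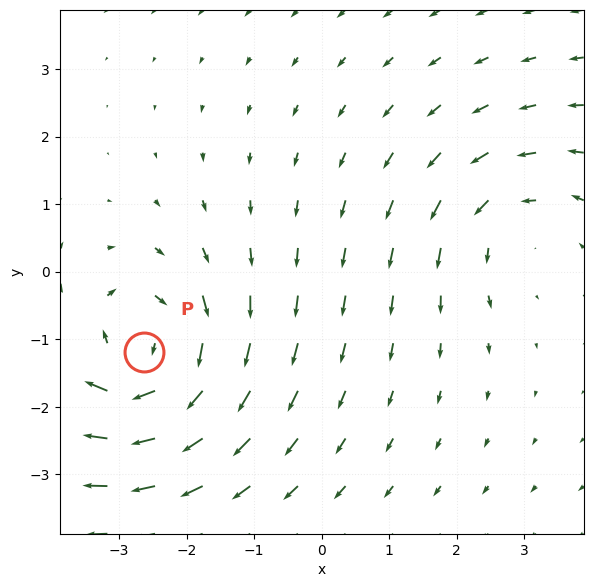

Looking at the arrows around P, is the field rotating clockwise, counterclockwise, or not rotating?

clockwise

Near P at (-2.6, -1.2) the arrows circulate clockwise. The curl (z-component) there is about -4; negative curl means clockwise rotation.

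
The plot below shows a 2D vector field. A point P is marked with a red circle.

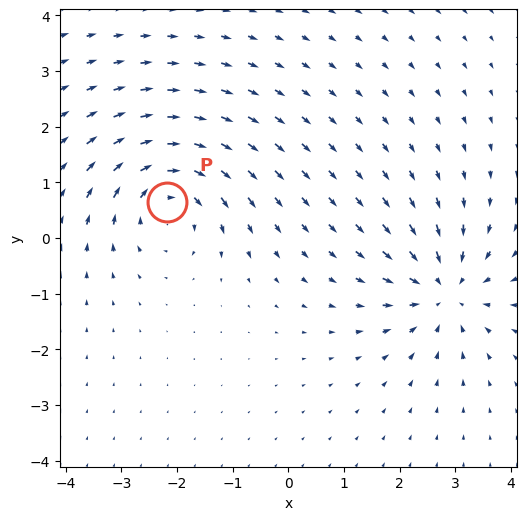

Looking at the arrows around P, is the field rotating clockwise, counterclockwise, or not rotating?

clockwise

Near P at (-2.2, 0.6) the arrows circulate clockwise. The curl (z-component) there is about -5; negative curl means clockwise rotation.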